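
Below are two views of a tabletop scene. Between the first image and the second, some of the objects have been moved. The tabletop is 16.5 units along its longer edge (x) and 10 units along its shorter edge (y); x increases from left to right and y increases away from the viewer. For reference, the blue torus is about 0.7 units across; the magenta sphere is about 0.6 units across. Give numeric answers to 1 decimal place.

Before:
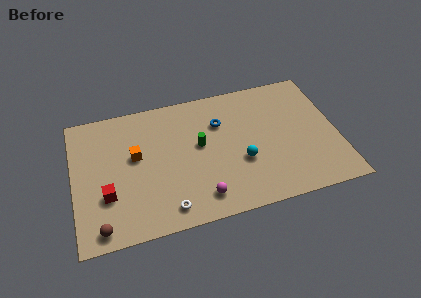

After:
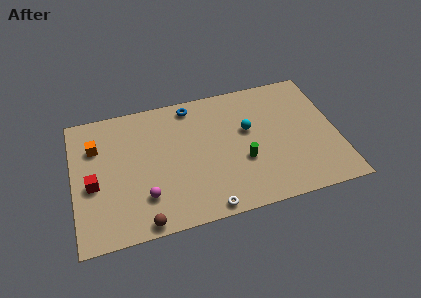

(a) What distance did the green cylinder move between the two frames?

3.2

From (7.9, 5.6) to (10.5, 3.7), the green cylinder covered √(2.6² + 1.9²) ≈ 3.2 units.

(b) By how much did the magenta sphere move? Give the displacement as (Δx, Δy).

(-3.4, 0.9)

From the two frames, the magenta sphere sits at roughly (7.7, 1.7) before and (4.3, 2.6) after.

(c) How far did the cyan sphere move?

2.4

From (10.4, 3.7) to (11.0, 6.0), the cyan sphere covered √(0.6² + 2.3²) ≈ 2.4 units.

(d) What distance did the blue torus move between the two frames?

2.5

From (9.3, 7.0) to (7.6, 8.8), the blue torus covered √(1.7² + 1.8²) ≈ 2.5 units.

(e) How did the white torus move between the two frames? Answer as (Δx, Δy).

(2.4, -0.6)

From the two frames, the white torus sits at roughly (5.6, 1.4) before and (8.0, 0.8) after.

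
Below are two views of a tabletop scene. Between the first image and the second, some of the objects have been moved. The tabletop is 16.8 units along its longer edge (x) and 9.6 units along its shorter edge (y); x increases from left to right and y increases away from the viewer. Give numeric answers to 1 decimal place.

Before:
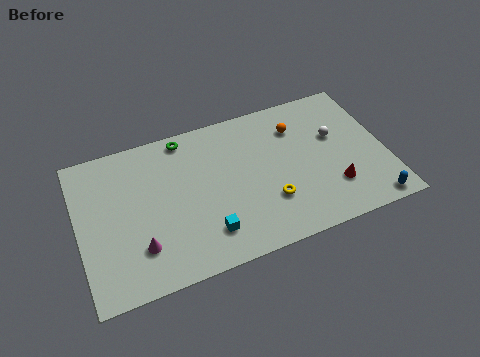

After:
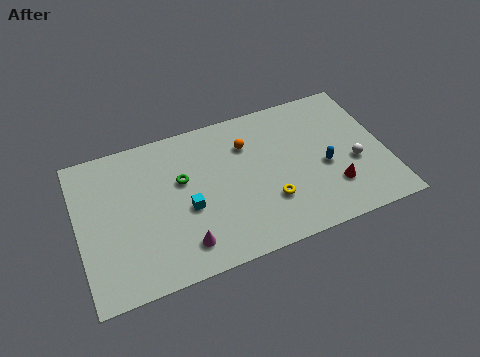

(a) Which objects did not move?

the yellow torus and the red cone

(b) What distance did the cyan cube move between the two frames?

2.1

The cyan cube moved from about (6.7, 2.1) to (5.8, 4.0), a distance of √(0.9² + 1.9²) ≈ 2.1.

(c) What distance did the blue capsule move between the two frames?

3.9

The blue capsule moved from about (15.6, 0.9) to (13.4, 4.1), a distance of √(2.2² + 3.2²) ≈ 3.9.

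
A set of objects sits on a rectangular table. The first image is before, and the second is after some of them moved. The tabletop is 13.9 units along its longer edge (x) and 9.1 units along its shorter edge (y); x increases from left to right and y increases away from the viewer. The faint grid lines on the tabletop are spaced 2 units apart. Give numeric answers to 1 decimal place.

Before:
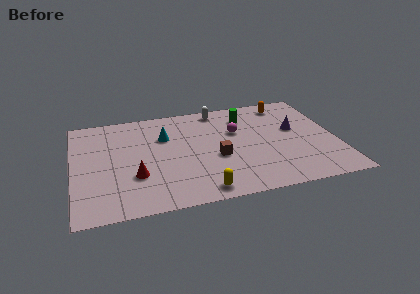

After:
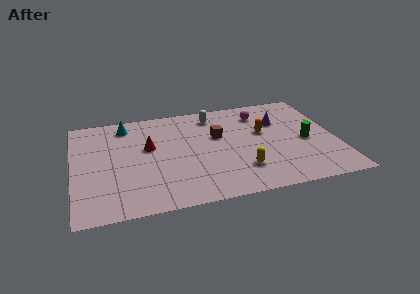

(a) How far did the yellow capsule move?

2.6

The yellow capsule moved from about (6.5, 1.0) to (8.7, 2.3), a distance of √(2.2² + 1.3²) ≈ 2.6.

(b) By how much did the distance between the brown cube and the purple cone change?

-1.2

Before: roughly 4.6 units apart; after: 3.4. That's 1.2 units closer together.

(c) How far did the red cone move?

2.5

From (3.2, 3.0) to (4.0, 5.4), the red cone covered √(0.8² + 2.4²) ≈ 2.5 units.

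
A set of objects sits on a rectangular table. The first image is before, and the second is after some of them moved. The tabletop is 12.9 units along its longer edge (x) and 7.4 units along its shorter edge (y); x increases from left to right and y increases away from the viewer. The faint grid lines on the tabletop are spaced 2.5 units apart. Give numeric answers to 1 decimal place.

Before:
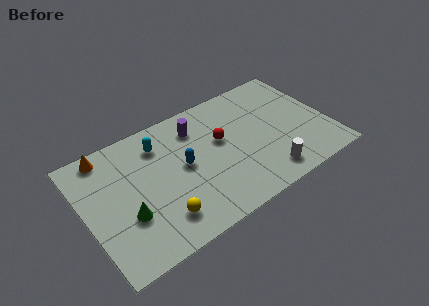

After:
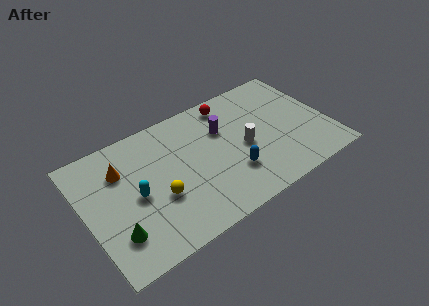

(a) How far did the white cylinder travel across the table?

2.3

From (9.2, 1.2) to (8.4, 3.4), the white cylinder covered √(0.8² + 2.2²) ≈ 2.3 units.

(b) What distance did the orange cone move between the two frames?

1.4

From (1.5, 6.6) to (2.1, 5.3), the orange cone covered √(0.6² + 1.3²) ≈ 1.4 units.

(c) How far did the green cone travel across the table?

1.0

The green cone moved from about (2.0, 2.6) to (1.3, 1.9), a distance of √(0.7² + 0.7²) ≈ 1.0.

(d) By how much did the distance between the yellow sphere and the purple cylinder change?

-0.5

The distance was about 4.9 in the first image and 4.4 in the second, so they moved 0.5 units closer together.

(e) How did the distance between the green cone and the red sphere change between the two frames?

+2.6

The distance was about 5.6 in the first image and 8.2 in the second, so they moved 2.6 units further apart.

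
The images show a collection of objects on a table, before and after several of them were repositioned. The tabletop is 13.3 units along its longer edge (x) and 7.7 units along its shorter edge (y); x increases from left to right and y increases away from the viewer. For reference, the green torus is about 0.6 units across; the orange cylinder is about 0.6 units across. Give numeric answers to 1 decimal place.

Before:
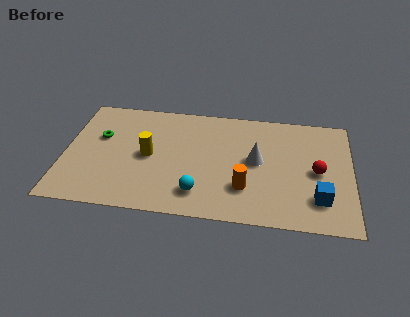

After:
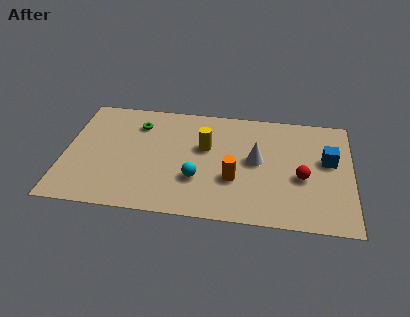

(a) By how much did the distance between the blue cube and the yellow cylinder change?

-2.4

The distance was about 8.1 in the first image and 5.7 in the second, so they moved 2.4 units closer together.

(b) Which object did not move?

the white cone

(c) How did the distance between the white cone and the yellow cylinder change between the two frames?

-2.5

Before: roughly 5.0 units apart; after: 2.5. That's 2.5 units closer together.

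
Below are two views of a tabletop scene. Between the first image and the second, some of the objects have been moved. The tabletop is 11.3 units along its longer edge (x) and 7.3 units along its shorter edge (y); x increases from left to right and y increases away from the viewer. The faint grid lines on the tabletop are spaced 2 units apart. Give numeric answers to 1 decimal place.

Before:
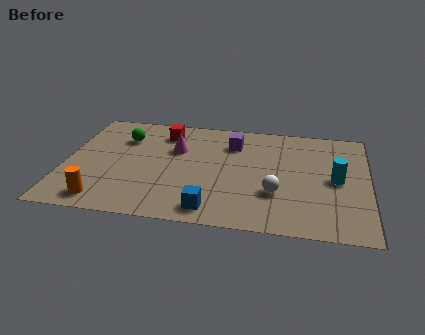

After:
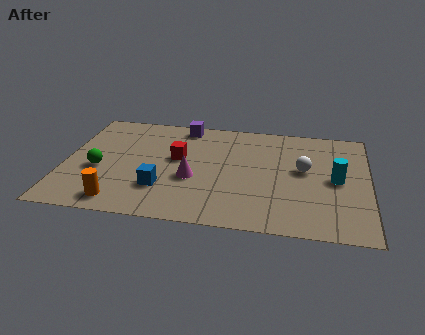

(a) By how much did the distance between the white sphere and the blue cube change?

+2.9

The distance was about 2.7 in the first image and 5.6 in the second, so they moved 2.9 units further apart.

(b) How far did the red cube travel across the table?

1.8

From (3.6, 5.9) to (4.2, 4.2), the red cube covered √(0.6² + 1.7²) ≈ 1.8 units.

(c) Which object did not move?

the cyan cylinder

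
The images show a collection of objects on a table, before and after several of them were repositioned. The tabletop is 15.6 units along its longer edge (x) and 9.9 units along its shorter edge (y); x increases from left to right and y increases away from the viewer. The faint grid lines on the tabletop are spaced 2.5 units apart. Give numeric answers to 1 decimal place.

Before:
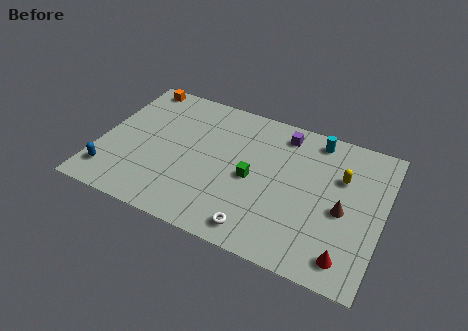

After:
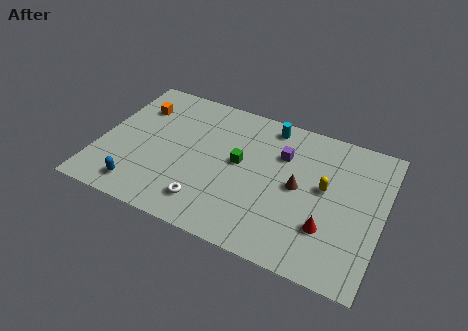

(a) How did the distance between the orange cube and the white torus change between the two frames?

-3.9

Before: roughly 11.0 units apart; after: 7.1. That's 3.9 units closer together.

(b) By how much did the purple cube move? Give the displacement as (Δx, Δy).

(0.1, -1.5)

The purple cube started near (9.8, 8.4) and ended near (9.9, 6.9).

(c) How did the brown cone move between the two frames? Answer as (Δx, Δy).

(-2.5, 0.6)

The brown cone was at about (13.5, 4.4) and moved to about (11.0, 5.0).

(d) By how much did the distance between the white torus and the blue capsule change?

-4.6

The distance was about 8.3 in the first image and 3.7 in the second, so they moved 4.6 units closer together.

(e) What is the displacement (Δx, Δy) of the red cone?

(-1.2, 1.4)

The red cone started near (14.0, 1.5) and ended near (12.8, 2.9).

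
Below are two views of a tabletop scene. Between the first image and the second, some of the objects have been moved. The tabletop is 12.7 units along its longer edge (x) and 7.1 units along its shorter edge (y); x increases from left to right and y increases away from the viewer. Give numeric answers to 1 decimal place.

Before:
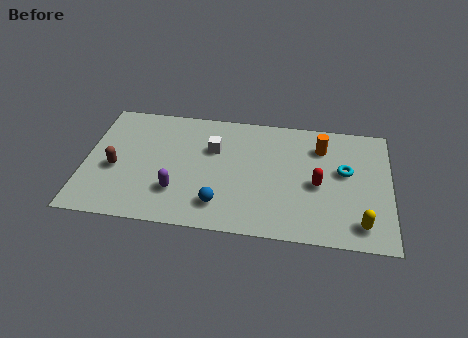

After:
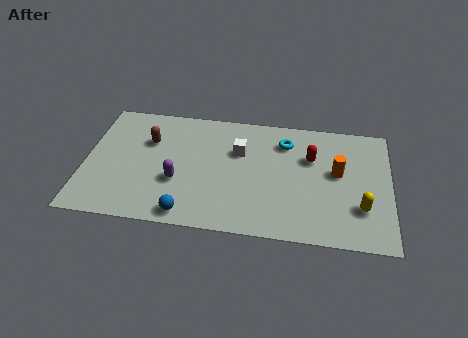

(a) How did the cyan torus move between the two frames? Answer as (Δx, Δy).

(-2.5, 1.4)

From the two frames, the cyan torus sits at roughly (10.8, 4.1) before and (8.3, 5.5) after.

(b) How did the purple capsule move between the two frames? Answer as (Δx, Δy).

(0.0, 0.6)

The purple capsule started near (3.9, 2.0) and ended near (3.9, 2.6).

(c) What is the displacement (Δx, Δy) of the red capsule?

(-0.3, 1.5)

From the two frames, the red capsule sits at roughly (9.7, 3.2) before and (9.4, 4.7) after.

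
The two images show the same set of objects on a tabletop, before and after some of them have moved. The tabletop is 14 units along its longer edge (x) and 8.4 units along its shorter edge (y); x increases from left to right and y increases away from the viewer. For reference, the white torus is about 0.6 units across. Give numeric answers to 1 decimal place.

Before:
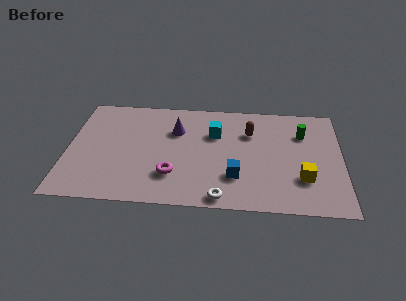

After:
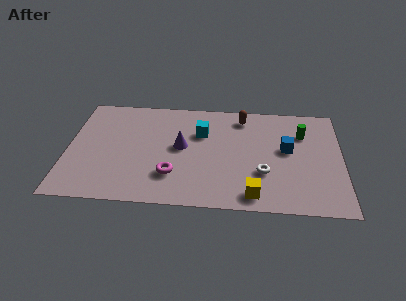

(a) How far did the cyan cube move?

0.7

The cyan cube moved from about (7.5, 5.7) to (6.8, 5.7), a distance of √(0.7² + 0.0²) ≈ 0.7.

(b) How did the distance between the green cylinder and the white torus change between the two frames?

-2.8

Before: roughly 6.6 units apart; after: 3.8. That's 2.8 units closer together.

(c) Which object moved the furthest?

the blue cube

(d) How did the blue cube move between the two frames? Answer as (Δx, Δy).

(2.6, 2.3)

The blue cube was at about (8.6, 2.4) and moved to about (11.2, 4.7).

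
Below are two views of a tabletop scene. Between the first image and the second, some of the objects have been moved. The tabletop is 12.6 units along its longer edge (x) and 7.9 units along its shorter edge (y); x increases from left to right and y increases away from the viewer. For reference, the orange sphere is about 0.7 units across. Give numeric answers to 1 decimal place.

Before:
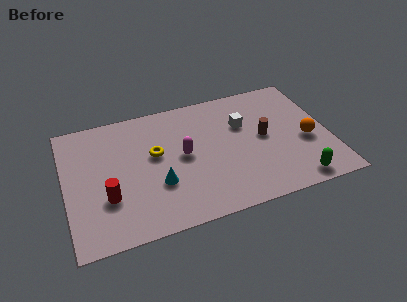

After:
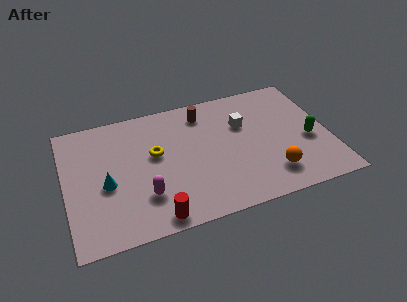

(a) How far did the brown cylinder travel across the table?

3.6

From (9.5, 4.1) to (6.8, 6.5), the brown cylinder covered √(2.7² + 2.4²) ≈ 3.6 units.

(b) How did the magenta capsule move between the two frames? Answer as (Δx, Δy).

(-2.0, -1.9)

The magenta capsule started near (5.6, 4.1) and ended near (3.6, 2.2).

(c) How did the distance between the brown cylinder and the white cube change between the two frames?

+0.8

The distance was about 1.4 in the first image and 2.2 in the second, so they moved 0.8 units further apart.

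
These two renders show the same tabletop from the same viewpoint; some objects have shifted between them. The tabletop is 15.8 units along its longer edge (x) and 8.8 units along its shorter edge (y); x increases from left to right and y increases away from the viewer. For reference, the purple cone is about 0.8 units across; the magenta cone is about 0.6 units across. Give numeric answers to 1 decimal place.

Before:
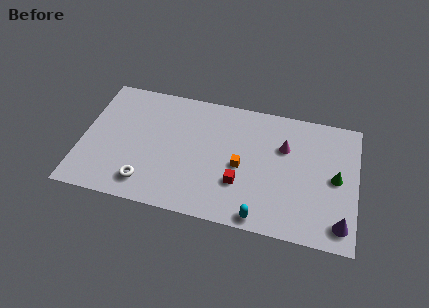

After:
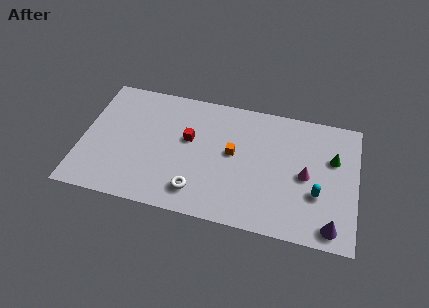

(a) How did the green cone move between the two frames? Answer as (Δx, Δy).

(-0.2, 1.3)

From the two frames, the green cone sits at roughly (14.6, 4.4) before and (14.4, 5.7) after.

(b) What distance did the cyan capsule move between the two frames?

3.9

The cyan capsule was near (10.5, 0.8) before and (13.6, 3.1) after, so it travelled √(3.1² + 2.3²) ≈ 3.9 units.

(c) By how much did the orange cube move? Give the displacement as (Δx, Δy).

(-0.5, 0.8)

From the two frames, the orange cube sits at roughly (9.2, 4.0) before and (8.7, 4.8) after.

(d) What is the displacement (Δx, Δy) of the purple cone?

(-0.5, -0.3)

The purple cone started near (15.0, 1.4) and ended near (14.5, 1.1).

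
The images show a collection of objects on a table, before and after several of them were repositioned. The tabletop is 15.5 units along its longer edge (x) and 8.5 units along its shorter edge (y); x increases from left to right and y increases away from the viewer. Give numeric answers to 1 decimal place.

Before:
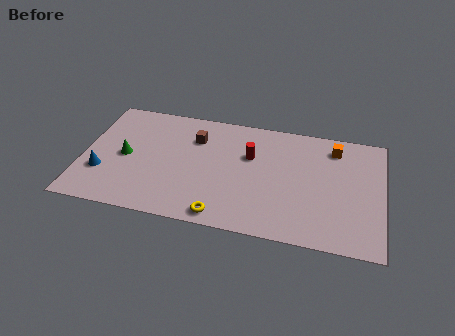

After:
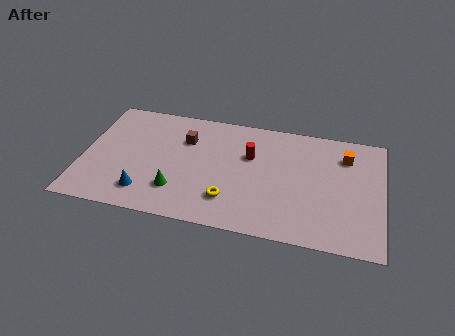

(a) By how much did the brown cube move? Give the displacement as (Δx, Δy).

(-0.5, -0.2)

From the two frames, the brown cube sits at roughly (5.7, 6.2) before and (5.2, 6.0) after.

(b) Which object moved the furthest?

the green cone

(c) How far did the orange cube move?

0.8

From (12.9, 7.0) to (13.5, 6.5), the orange cube covered √(0.6² + 0.5²) ≈ 0.8 units.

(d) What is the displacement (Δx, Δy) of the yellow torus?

(0.3, 1.2)

The yellow torus started near (7.4, 0.9) and ended near (7.7, 2.1).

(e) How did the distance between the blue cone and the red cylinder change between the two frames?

-1.6

They were about 8.0 units apart before and 6.4 after — 1.6 units closer together.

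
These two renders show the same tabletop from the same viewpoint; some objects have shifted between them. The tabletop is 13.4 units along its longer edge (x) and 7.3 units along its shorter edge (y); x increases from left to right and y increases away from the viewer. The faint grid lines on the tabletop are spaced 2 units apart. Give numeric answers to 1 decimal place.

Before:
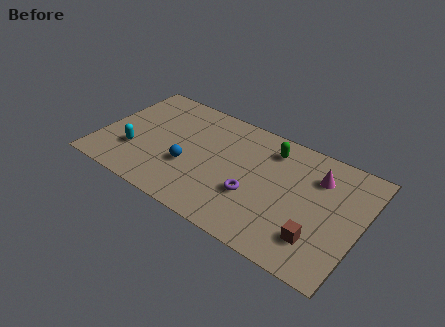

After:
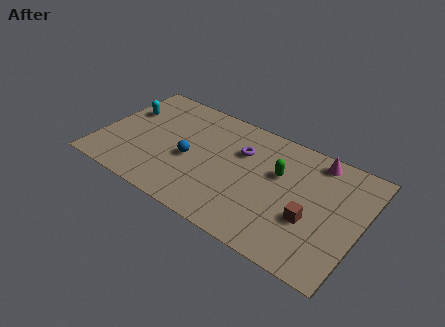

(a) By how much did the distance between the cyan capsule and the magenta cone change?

+0.3

They were about 9.6 units apart before and 9.9 after — 0.3 units further apart.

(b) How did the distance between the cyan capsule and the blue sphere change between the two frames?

+1.2

They were about 2.8 units apart before and 4.0 after — 1.2 units further apart.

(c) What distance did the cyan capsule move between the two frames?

2.7

The cyan capsule was near (1.9, 2.3) before and (1.0, 4.8) after, so it travelled √(0.9² + 2.5²) ≈ 2.7 units.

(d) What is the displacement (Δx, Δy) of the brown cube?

(-0.5, 0.9)

The brown cube was at about (11.5, 1.8) and moved to about (11.0, 2.7).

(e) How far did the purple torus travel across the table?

2.6

The purple torus moved from about (8.1, 2.6) to (7.1, 5.0), a distance of √(1.0² + 2.4²) ≈ 2.6.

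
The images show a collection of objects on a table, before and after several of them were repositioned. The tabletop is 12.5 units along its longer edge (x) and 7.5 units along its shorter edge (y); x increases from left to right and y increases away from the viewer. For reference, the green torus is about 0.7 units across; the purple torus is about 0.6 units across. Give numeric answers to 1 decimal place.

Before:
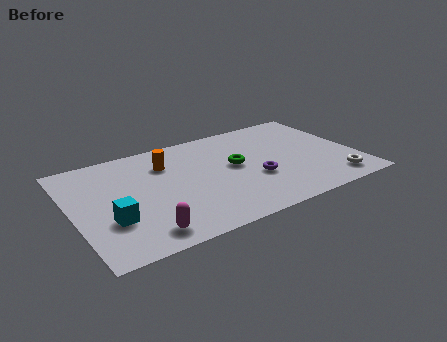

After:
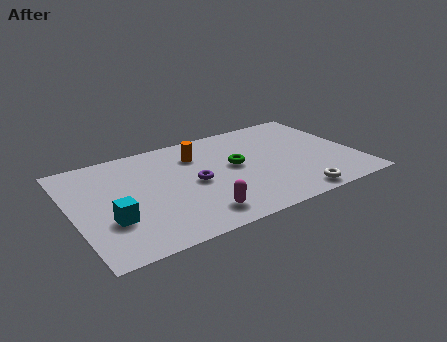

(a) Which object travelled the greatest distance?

the purple torus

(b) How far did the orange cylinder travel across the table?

1.4

From (4.3, 5.5) to (5.7, 5.6), the orange cylinder covered √(1.4² + 0.1²) ≈ 1.4 units.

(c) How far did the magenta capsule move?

2.4

From (2.7, 1.1) to (5.1, 1.3), the magenta capsule covered √(2.4² + 0.2²) ≈ 2.4 units.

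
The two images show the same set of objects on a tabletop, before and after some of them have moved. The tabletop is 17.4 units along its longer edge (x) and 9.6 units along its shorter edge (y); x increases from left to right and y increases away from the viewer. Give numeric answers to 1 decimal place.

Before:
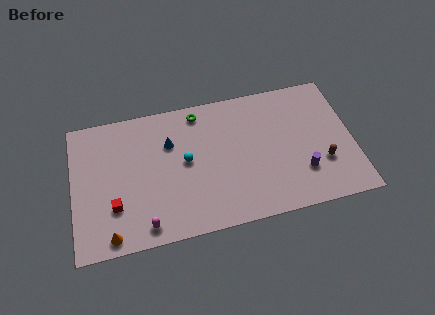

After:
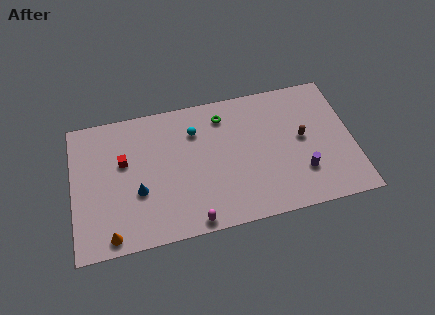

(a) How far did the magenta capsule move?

2.9

The magenta capsule moved from about (4.3, 1.2) to (7.2, 0.8), a distance of √(2.9² + 0.4²) ≈ 2.9.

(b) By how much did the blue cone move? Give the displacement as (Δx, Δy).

(-2.1, -3.0)

The blue cone started near (6.1, 6.6) and ended near (4.0, 3.6).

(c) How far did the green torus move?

1.6

From (8.0, 8.4) to (9.5, 7.8), the green torus covered √(1.5² + 0.6²) ≈ 1.6 units.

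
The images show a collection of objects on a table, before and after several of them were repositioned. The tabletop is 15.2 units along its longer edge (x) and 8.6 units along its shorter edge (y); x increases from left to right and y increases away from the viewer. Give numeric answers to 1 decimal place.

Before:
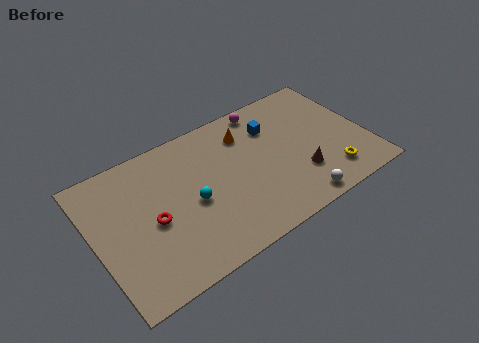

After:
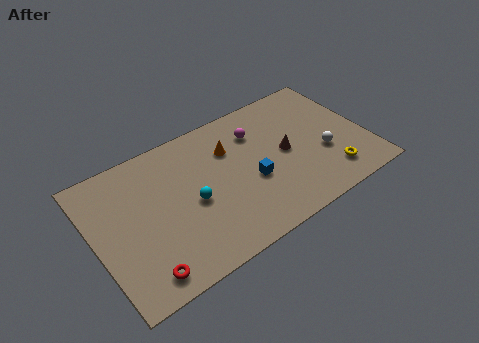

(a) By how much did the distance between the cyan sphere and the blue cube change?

-2.2

The distance was about 5.5 in the first image and 3.3 in the second, so they moved 2.2 units closer together.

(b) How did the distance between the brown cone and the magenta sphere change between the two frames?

-2.8

Before: roughly 5.3 units apart; after: 2.5. That's 2.8 units closer together.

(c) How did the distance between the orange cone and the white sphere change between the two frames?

-0.3

They were about 6.0 units apart before and 5.7 after — 0.3 units closer together.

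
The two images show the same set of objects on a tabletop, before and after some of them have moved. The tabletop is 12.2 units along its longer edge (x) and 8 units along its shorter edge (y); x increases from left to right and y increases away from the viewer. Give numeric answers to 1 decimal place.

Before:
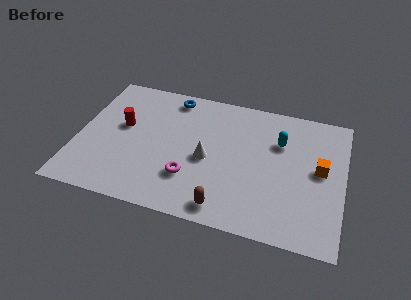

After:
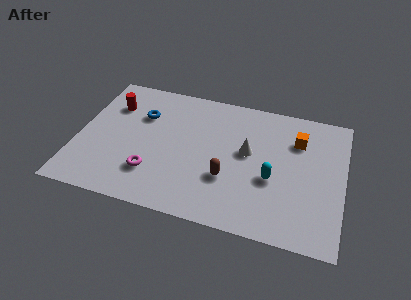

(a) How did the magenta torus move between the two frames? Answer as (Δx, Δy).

(-1.7, -0.2)

From the two frames, the magenta torus sits at roughly (5.3, 2.3) before and (3.6, 2.1) after.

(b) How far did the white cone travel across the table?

2.0

From (6.0, 3.6) to (7.8, 4.5), the white cone covered √(1.8² + 0.9²) ≈ 2.0 units.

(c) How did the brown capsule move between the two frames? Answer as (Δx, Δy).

(0.0, 1.7)

The brown capsule was at about (7.0, 1.0) and moved to about (7.0, 2.7).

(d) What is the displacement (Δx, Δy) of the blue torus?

(-1.3, -1.5)

The blue torus was at about (4.1, 7.0) and moved to about (2.8, 5.5).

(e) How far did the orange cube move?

1.9

The orange cube was near (11.1, 4.3) before and (10.0, 5.8) after, so it travelled √(1.1² + 1.5²) ≈ 1.9 units.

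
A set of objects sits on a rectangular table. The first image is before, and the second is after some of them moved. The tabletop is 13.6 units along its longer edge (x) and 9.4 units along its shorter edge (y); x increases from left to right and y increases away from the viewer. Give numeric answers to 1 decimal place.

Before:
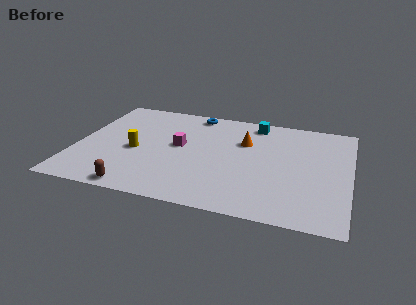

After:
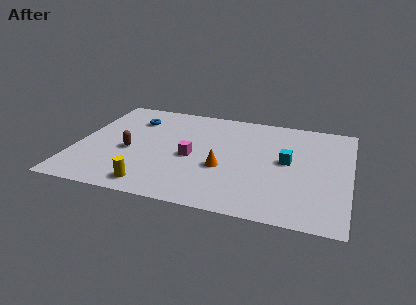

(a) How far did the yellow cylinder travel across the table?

3.1

The yellow cylinder was near (3.0, 4.1) before and (4.1, 1.2) after, so it travelled √(1.1² + 2.9²) ≈ 3.1 units.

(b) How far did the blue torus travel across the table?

3.3

The blue torus moved from about (5.6, 8.4) to (2.6, 7.1), a distance of √(3.0² + 1.3²) ≈ 3.3.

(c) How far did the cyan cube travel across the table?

3.7

From (8.7, 8.2) to (10.5, 5.0), the cyan cube covered √(1.8² + 3.2²) ≈ 3.7 units.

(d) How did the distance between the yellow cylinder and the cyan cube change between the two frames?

+0.4

They were about 7.0 units apart before and 7.4 after — 0.4 units further apart.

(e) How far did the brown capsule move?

3.3

From (3.4, 0.8) to (2.7, 4.0), the brown capsule covered √(0.7² + 3.2²) ≈ 3.3 units.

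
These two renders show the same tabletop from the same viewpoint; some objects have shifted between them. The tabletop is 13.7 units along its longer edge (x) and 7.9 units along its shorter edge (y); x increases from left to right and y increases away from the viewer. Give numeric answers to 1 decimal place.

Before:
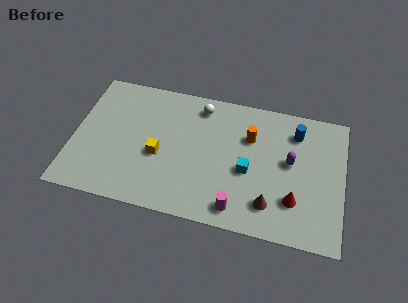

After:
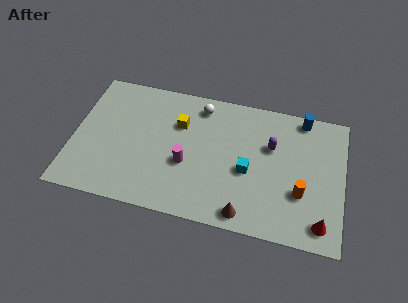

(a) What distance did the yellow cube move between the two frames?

2.3

From (4.4, 3.3) to (5.3, 5.4), the yellow cube covered √(0.9² + 2.1²) ≈ 2.3 units.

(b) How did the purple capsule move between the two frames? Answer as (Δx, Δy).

(-1.0, 0.7)

From the two frames, the purple capsule sits at roughly (11.0, 4.4) before and (10.0, 5.1) after.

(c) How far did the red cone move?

1.7

The red cone moved from about (11.3, 2.2) to (12.7, 1.2), a distance of √(1.4² + 1.0²) ≈ 1.7.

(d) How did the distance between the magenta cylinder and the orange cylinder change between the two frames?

+1.5

The distance was about 4.3 in the first image and 5.8 in the second, so they moved 1.5 units further apart.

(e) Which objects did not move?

the white sphere and the cyan cube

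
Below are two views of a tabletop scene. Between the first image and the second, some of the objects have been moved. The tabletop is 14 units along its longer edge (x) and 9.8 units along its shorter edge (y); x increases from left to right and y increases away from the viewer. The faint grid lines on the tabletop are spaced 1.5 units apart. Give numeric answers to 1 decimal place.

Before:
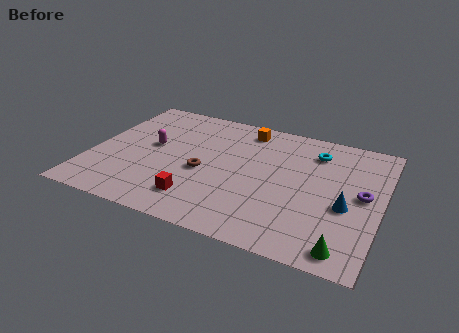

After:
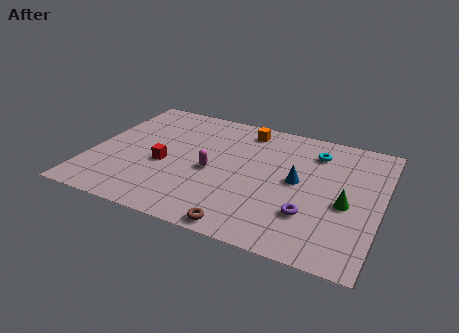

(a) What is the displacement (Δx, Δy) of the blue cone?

(-2.4, 1.1)

From the two frames, the blue cone sits at roughly (12.4, 4.0) before and (10.0, 5.1) after.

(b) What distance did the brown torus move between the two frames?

4.2

From (5.5, 4.2) to (7.9, 0.8), the brown torus covered √(2.4² + 3.4²) ≈ 4.2 units.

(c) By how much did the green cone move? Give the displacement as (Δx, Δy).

(-0.2, 3.1)

The green cone was at about (12.6, 1.1) and moved to about (12.4, 4.2).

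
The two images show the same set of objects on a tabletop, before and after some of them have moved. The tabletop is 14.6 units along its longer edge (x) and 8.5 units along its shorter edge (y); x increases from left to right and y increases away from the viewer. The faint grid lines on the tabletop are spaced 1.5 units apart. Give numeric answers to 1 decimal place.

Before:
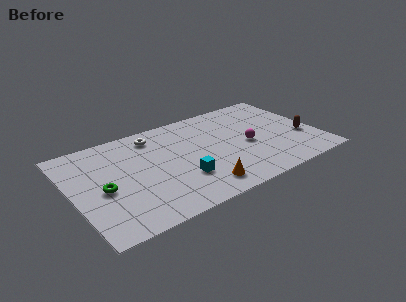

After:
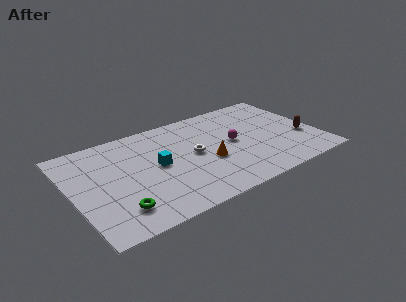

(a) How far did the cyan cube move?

2.2

From (6.2, 2.6) to (5.0, 4.4), the cyan cube covered √(1.2² + 1.8²) ≈ 2.2 units.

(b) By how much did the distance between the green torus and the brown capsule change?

-0.5

They were about 12.0 units apart before and 11.5 after — 0.5 units closer together.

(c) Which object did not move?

the brown capsule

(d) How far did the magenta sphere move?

1.0

From (10.4, 3.8) to (9.6, 4.4), the magenta sphere covered √(0.8² + 0.6²) ≈ 1.0 units.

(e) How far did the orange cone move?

2.2

From (7.1, 1.4) to (7.9, 3.4), the orange cone covered √(0.8² + 2.0²) ≈ 2.2 units.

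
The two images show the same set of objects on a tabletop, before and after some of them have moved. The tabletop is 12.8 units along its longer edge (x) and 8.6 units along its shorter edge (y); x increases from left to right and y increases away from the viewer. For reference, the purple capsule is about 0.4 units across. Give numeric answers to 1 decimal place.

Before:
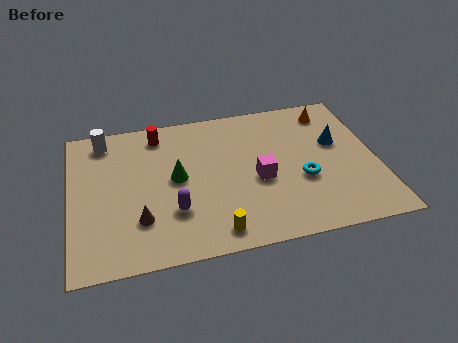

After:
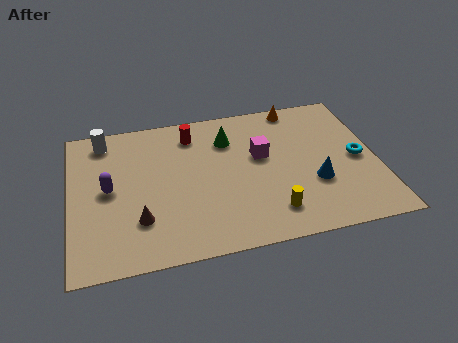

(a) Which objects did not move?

the white cylinder and the brown cone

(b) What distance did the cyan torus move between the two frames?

2.5

The cyan torus was near (9.6, 3.3) before and (12.0, 4.1) after, so it travelled √(2.4² + 0.8²) ≈ 2.5 units.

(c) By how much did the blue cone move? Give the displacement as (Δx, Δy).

(-1.1, -2.2)

From the two frames, the blue cone sits at roughly (11.2, 5.2) before and (10.1, 3.0) after.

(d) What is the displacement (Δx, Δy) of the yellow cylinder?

(2.4, 0.6)

The yellow cylinder was at about (5.8, 1.1) and moved to about (8.2, 1.7).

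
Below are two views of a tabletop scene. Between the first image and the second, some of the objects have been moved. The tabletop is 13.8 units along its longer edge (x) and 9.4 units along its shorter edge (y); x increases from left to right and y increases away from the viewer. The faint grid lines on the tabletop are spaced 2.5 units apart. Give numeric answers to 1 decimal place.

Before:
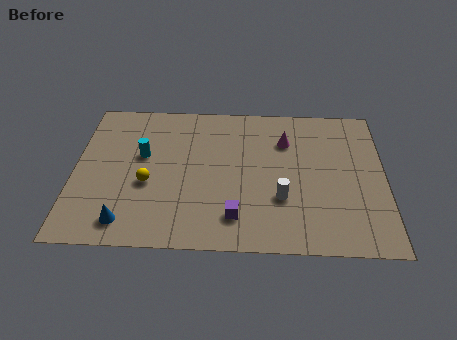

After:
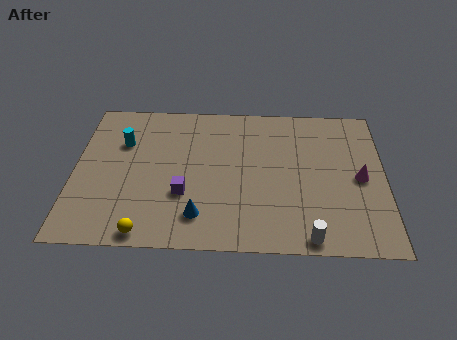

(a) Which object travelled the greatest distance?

the magenta cone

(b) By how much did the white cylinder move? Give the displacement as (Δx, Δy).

(1.2, -2.3)

From the two frames, the white cylinder sits at roughly (9.2, 3.1) before and (10.4, 0.8) after.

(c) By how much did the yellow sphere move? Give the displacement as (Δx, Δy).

(0.0, -3.0)

The yellow sphere was at about (3.3, 3.8) and moved to about (3.3, 0.8).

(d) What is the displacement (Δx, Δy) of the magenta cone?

(3.3, -2.3)

From the two frames, the magenta cone sits at roughly (9.4, 6.8) before and (12.7, 4.5) after.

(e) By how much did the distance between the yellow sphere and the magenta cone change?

+3.3

The distance was about 6.8 in the first image and 10.1 in the second, so they moved 3.3 units further apart.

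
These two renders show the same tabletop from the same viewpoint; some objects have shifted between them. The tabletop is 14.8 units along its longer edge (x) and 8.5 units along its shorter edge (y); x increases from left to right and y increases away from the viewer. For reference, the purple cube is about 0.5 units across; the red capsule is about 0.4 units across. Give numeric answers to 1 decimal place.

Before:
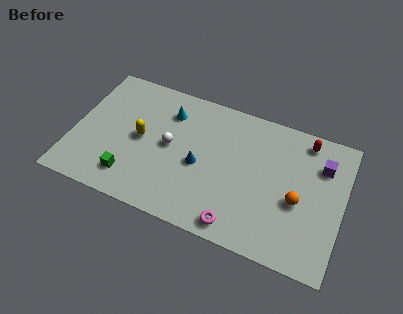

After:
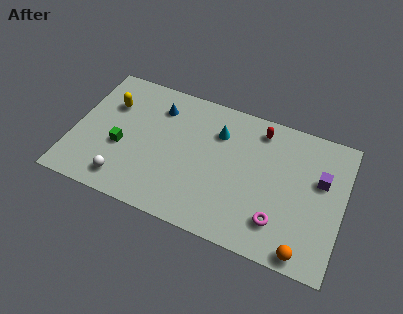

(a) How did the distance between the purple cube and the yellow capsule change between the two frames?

+1.7

The distance was about 10.0 in the first image and 11.7 in the second, so they moved 1.7 units further apart.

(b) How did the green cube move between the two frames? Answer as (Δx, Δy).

(-0.7, 1.7)

From the two frames, the green cube sits at roughly (3.4, 1.7) before and (2.7, 3.4) after.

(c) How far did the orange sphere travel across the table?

2.9

From (12.4, 3.6) to (13.0, 0.8), the orange sphere covered √(0.6² + 2.8²) ≈ 2.9 units.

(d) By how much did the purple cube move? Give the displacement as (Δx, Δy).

(0.0, -0.9)

The purple cube started near (13.5, 6.2) and ended near (13.5, 5.3).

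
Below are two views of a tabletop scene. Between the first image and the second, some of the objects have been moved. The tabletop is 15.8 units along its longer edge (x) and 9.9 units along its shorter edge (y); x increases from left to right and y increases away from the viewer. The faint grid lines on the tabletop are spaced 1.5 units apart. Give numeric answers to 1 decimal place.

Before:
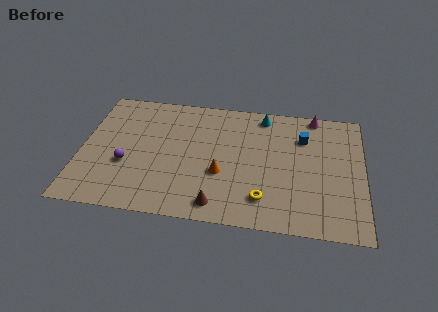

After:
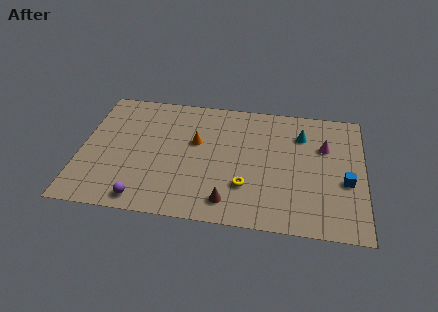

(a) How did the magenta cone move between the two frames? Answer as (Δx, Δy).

(0.6, -2.5)

The magenta cone was at about (13.0, 9.1) and moved to about (13.6, 6.6).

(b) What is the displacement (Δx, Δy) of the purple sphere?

(1.1, -2.6)

From the two frames, the purple sphere sits at roughly (2.6, 3.7) before and (3.7, 1.1) after.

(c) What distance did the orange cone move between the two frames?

2.7

From (7.9, 3.7) to (6.4, 6.0), the orange cone covered √(1.5² + 2.3²) ≈ 2.7 units.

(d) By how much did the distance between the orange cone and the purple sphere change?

+0.3

The distance was about 5.3 in the first image and 5.6 in the second, so they moved 0.3 units further apart.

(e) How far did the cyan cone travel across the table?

2.6

The cyan cone was near (10.1, 8.7) before and (12.3, 7.4) after, so it travelled √(2.2² + 1.3²) ≈ 2.6 units.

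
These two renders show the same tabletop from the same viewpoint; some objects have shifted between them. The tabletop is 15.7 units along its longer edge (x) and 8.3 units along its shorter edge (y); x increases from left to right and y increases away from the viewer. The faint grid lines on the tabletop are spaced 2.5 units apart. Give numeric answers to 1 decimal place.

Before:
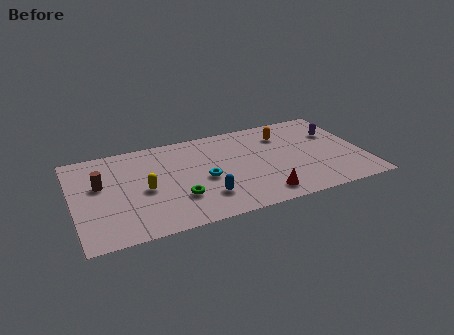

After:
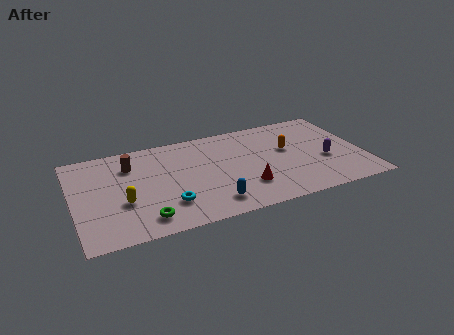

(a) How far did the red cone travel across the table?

1.3

From (9.9, 1.3) to (9.1, 2.3), the red cone covered √(0.8² + 1.0²) ≈ 1.3 units.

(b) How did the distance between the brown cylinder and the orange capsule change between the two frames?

-1.6

They were about 10.2 units apart before and 8.6 after — 1.6 units closer together.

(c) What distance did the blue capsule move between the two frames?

0.7

The blue capsule was near (6.9, 2.1) before and (7.2, 1.5) after, so it travelled √(0.3² + 0.6²) ≈ 0.7 units.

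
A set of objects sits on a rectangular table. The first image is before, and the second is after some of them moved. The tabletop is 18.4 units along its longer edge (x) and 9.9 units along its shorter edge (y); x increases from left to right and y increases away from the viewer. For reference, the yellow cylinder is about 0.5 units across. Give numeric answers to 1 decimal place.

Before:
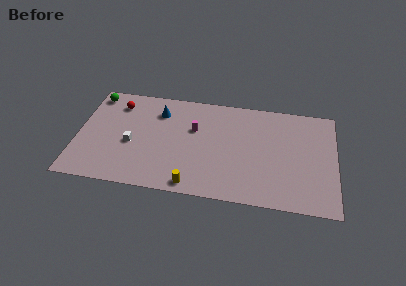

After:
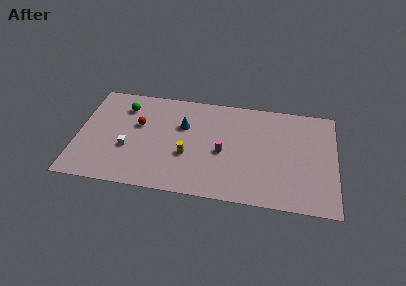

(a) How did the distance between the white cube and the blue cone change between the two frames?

+0.9

Before: roughly 3.8 units apart; after: 4.7. That's 0.9 units further apart.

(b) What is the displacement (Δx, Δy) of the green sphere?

(2.2, -0.9)

From the two frames, the green sphere sits at roughly (1.0, 8.6) before and (3.2, 7.7) after.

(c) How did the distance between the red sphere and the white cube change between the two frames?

-1.4

The distance was about 3.9 in the first image and 2.5 in the second, so they moved 1.4 units closer together.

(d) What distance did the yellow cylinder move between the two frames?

2.7

The yellow cylinder was near (8.4, 1.0) before and (7.9, 3.7) after, so it travelled √(0.5² + 2.7²) ≈ 2.7 units.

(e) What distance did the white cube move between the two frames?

0.5

The white cube was near (3.9, 4.2) before and (3.7, 3.7) after, so it travelled √(0.2² + 0.5²) ≈ 0.5 units.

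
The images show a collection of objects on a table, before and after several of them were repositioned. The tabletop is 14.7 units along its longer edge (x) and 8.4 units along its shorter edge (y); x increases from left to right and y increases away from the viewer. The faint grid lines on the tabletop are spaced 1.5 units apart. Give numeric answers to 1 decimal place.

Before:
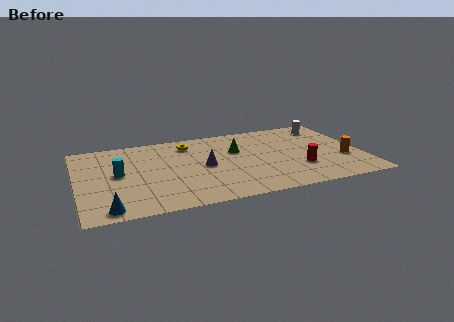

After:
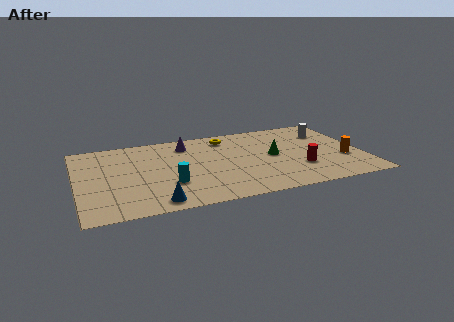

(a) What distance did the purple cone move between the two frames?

2.8

The purple cone was near (6.5, 4.1) before and (5.8, 6.8) after, so it travelled √(0.7² + 2.7²) ≈ 2.8 units.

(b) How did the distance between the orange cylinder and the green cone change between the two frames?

-2.1

The distance was about 5.9 in the first image and 3.8 in the second, so they moved 2.1 units closer together.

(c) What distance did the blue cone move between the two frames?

2.4

The blue cone moved from about (1.4, 0.9) to (3.8, 1.0), a distance of √(2.4² + 0.1²) ≈ 2.4.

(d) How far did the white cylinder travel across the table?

0.7

The white cylinder moved from about (13.2, 6.9) to (13.2, 6.2), a distance of √(0.0² + 0.7²) ≈ 0.7.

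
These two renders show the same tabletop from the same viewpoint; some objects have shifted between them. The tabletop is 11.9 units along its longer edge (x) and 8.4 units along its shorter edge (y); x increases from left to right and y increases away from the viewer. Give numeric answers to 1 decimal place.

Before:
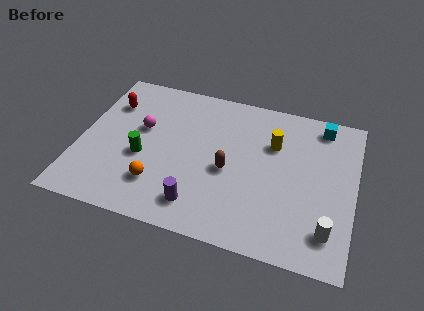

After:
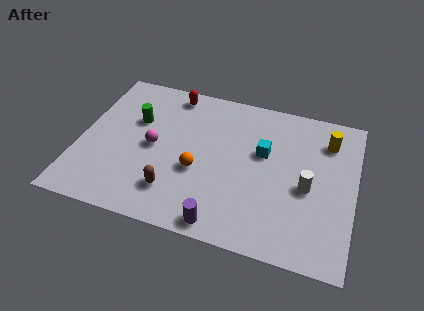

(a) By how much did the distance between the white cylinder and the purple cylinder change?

-1.0

They were about 5.5 units apart before and 4.5 after — 1.0 units closer together.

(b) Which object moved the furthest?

the cyan cube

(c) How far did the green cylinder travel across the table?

2.1

The green cylinder moved from about (2.8, 3.4) to (2.3, 5.4), a distance of √(0.5² + 2.0²) ≈ 2.1.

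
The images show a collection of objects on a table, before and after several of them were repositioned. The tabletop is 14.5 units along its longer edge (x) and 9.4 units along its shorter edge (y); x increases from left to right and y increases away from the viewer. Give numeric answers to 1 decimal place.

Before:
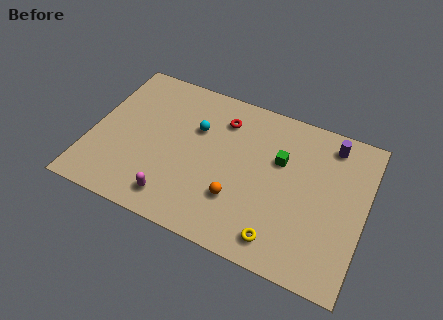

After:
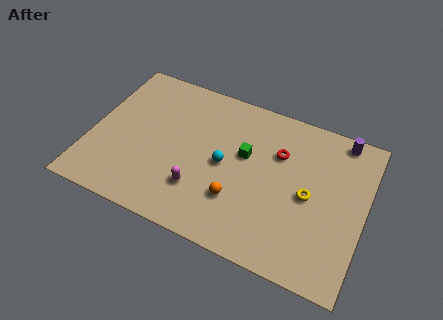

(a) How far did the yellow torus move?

3.3

The yellow torus moved from about (10.4, 1.4) to (11.6, 4.5), a distance of √(1.2² + 3.1²) ≈ 3.3.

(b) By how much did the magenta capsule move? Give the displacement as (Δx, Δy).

(1.2, 1.1)

The magenta capsule was at about (4.8, 1.5) and moved to about (6.0, 2.6).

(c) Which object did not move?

the orange sphere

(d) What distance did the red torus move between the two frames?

3.2

The red torus moved from about (6.7, 7.3) to (9.8, 6.4), a distance of √(3.1² + 0.9²) ≈ 3.2.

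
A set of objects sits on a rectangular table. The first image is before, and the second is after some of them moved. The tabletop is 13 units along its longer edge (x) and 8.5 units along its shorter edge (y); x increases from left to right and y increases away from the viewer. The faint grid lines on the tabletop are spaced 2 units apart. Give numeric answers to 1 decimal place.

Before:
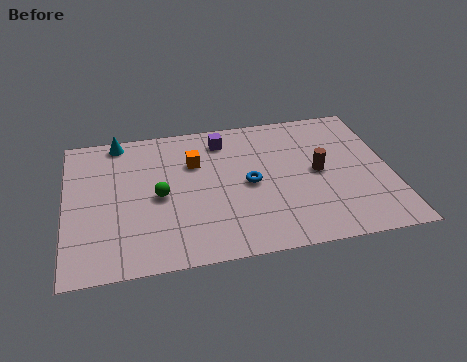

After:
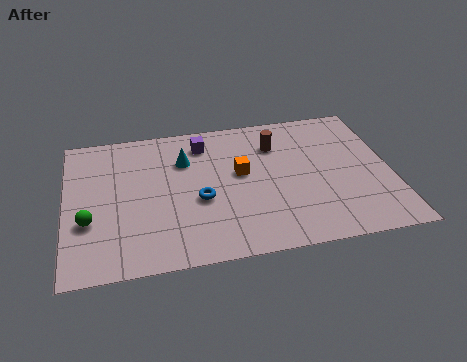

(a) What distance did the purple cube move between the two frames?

0.8

From (6.4, 7.0) to (5.6, 6.9), the purple cube covered √(0.8² + 0.1²) ≈ 0.8 units.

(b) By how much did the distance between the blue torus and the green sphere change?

+0.8

They were about 3.6 units apart before and 4.4 after — 0.8 units further apart.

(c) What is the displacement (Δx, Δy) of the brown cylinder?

(-1.6, 2.0)

The brown cylinder was at about (10.1, 4.3) and moved to about (8.5, 6.3).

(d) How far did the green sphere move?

3.0

The green sphere moved from about (3.7, 4.0) to (0.9, 3.0), a distance of √(2.8² + 1.0²) ≈ 3.0.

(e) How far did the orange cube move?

2.1

The orange cube was near (5.2, 5.8) before and (7.0, 4.8) after, so it travelled √(1.8² + 1.0²) ≈ 2.1 units.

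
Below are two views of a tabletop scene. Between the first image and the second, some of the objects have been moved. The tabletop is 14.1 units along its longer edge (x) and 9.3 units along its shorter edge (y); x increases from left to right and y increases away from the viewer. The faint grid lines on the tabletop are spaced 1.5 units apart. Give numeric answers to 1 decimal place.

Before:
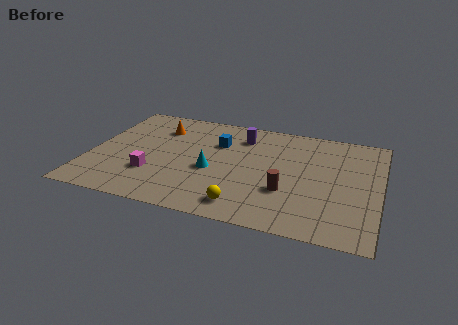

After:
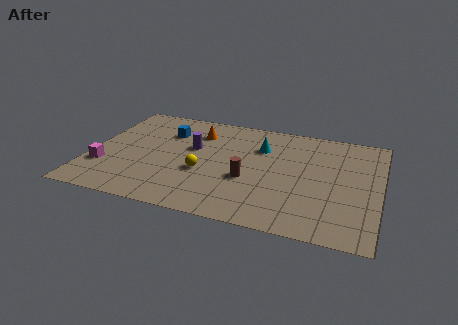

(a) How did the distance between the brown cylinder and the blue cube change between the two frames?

+0.4

They were about 4.9 units apart before and 5.3 after — 0.4 units further apart.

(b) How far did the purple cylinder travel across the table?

2.9

The purple cylinder was near (7.2, 7.3) before and (4.9, 5.6) after, so it travelled √(2.3² + 1.7²) ≈ 2.9 units.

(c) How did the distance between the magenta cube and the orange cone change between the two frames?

+1.8

They were about 4.2 units apart before and 6.0 after — 1.8 units further apart.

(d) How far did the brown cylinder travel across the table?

2.0

From (9.7, 3.1) to (7.8, 3.6), the brown cylinder covered √(1.9² + 0.5²) ≈ 2.0 units.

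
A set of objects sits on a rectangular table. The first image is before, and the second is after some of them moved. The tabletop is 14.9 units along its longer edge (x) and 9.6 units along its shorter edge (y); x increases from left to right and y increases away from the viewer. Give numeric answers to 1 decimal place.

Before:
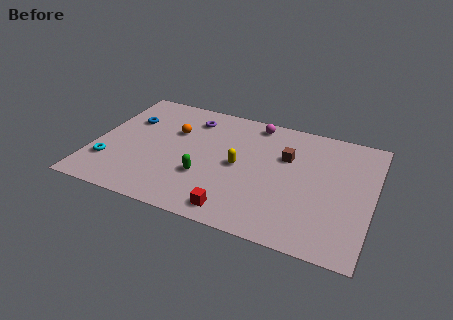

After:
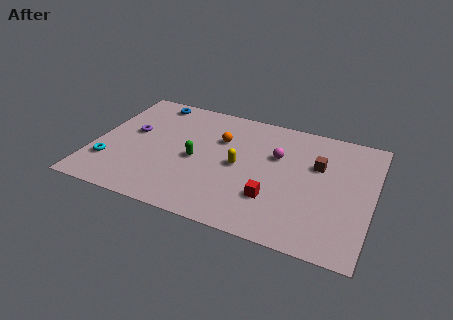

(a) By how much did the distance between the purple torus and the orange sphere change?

+3.2

They were about 1.6 units apart before and 4.8 after — 3.2 units further apart.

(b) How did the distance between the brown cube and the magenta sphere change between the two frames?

-0.7

Before: roughly 2.9 units apart; after: 2.2. That's 0.7 units closer together.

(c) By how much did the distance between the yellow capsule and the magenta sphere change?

-1.4

They were about 3.8 units apart before and 2.4 after — 1.4 units closer together.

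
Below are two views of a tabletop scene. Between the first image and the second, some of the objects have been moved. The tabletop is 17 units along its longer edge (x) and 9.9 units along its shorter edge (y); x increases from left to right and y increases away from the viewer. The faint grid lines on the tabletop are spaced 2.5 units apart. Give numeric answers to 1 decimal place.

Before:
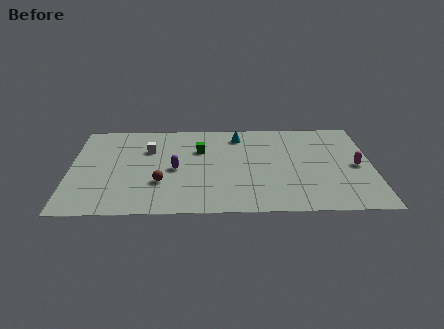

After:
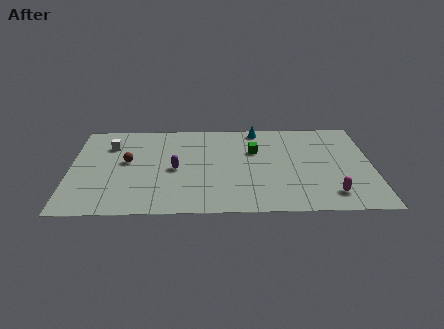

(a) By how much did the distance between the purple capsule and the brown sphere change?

+1.2

They were about 1.6 units apart before and 2.8 after — 1.2 units further apart.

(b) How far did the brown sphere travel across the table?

3.0

The brown sphere moved from about (5.1, 3.2) to (3.2, 5.5), a distance of √(1.9² + 2.3²) ≈ 3.0.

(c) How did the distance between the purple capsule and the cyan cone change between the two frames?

+1.3

Before: roughly 5.1 units apart; after: 6.4. That's 1.3 units further apart.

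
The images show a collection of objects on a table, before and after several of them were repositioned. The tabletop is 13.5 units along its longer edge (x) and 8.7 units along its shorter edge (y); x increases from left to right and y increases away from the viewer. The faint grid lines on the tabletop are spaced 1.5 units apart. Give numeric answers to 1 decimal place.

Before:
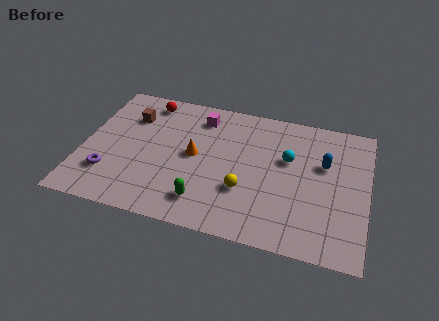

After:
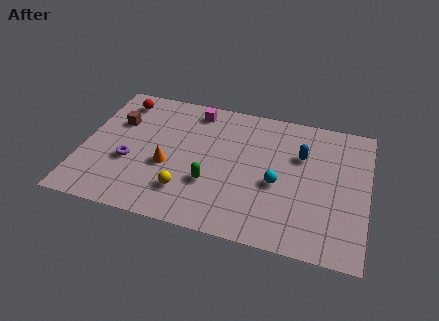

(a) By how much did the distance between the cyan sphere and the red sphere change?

+1.4

Before: roughly 7.2 units apart; after: 8.6. That's 1.4 units further apart.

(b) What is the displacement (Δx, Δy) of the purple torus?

(0.9, 1.0)

The purple torus was at about (1.4, 2.3) and moved to about (2.3, 3.3).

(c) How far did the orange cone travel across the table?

1.6

The orange cone moved from about (5.3, 4.5) to (4.1, 3.5), a distance of √(1.2² + 1.0²) ≈ 1.6.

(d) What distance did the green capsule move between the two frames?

1.2

From (6.0, 1.7) to (6.2, 2.9), the green capsule covered √(0.2² + 1.2²) ≈ 1.2 units.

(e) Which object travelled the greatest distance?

the yellow sphere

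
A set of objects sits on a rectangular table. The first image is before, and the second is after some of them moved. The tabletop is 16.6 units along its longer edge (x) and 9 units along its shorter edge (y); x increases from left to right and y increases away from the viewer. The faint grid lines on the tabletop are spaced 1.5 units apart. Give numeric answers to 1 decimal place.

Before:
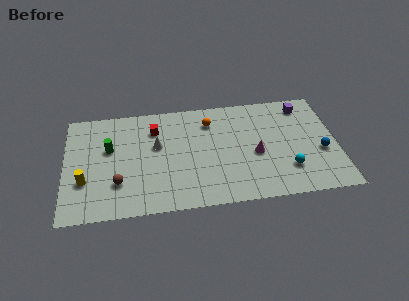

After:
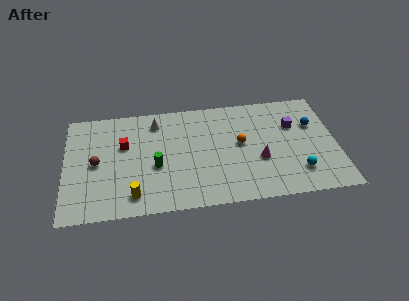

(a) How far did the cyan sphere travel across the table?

0.7

The cyan sphere moved from about (13.5, 2.4) to (14.1, 2.1), a distance of √(0.6² + 0.3²) ≈ 0.7.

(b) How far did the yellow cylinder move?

3.3

The yellow cylinder moved from about (1.2, 3.0) to (4.1, 1.5), a distance of √(2.9² + 1.5²) ≈ 3.3.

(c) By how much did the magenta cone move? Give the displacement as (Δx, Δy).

(0.2, -0.5)

The magenta cone started near (11.6, 3.9) and ended near (11.8, 3.4).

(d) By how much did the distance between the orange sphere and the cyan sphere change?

-2.1

They were about 6.5 units apart before and 4.4 after — 2.1 units closer together.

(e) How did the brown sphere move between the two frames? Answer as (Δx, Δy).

(-1.3, 1.8)

The brown sphere was at about (3.2, 2.6) and moved to about (1.9, 4.4).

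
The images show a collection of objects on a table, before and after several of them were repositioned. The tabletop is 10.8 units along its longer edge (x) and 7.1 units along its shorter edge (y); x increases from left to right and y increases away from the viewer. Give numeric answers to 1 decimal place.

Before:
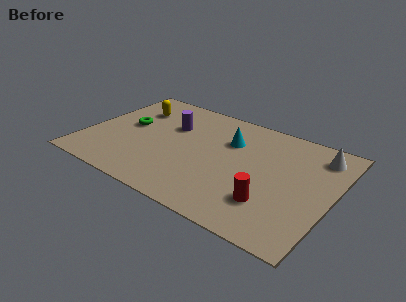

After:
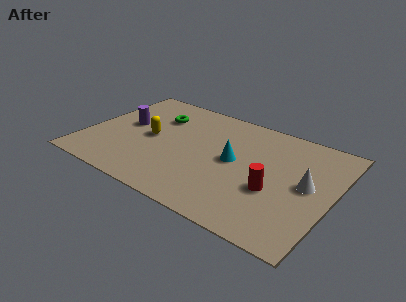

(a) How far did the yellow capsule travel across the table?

2.0

The yellow capsule was near (1.7, 5.2) before and (2.8, 3.5) after, so it travelled √(1.1² + 1.7²) ≈ 2.0 units.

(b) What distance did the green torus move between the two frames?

1.6

The green torus moved from about (1.7, 3.9) to (2.8, 5.1), a distance of √(1.1² + 1.2²) ≈ 1.6.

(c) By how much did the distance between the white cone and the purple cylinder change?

+1.6

The distance was about 6.5 in the first image and 8.1 in the second, so they moved 1.6 units further apart.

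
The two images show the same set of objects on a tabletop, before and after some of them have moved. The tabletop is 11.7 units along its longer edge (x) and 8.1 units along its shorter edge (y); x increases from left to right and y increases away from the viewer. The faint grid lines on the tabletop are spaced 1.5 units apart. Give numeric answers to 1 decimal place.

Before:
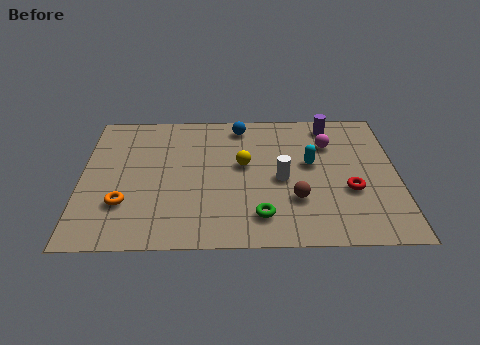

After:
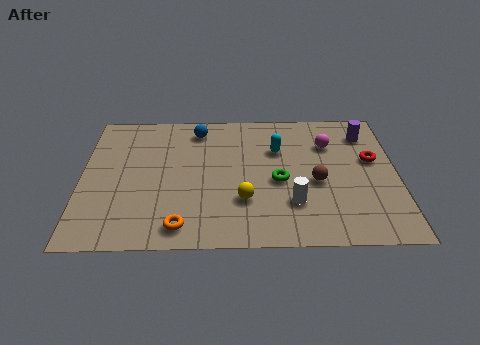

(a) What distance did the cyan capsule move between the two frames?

1.5

The cyan capsule moved from about (8.5, 4.6) to (7.3, 5.5), a distance of √(1.2² + 0.9²) ≈ 1.5.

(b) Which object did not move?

the magenta sphere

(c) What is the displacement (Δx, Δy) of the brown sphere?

(0.8, 1.0)

From the two frames, the brown sphere sits at roughly (7.9, 2.5) before and (8.7, 3.5) after.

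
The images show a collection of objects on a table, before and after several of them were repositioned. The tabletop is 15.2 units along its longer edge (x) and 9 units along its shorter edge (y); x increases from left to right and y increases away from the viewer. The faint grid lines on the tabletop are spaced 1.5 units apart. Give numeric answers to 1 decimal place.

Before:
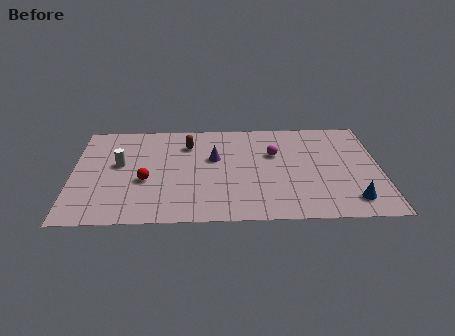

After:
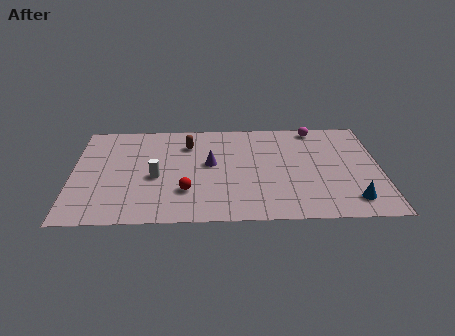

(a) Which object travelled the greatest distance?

the magenta sphere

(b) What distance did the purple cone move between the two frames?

0.5

The purple cone was near (7.0, 5.5) before and (6.8, 5.0) after, so it travelled √(0.2² + 0.5²) ≈ 0.5 units.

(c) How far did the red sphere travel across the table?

2.2

From (3.6, 3.6) to (5.6, 2.6), the red sphere covered √(2.0² + 1.0²) ≈ 2.2 units.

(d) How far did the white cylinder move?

2.2

From (2.3, 5.1) to (4.1, 3.9), the white cylinder covered √(1.8² + 1.2²) ≈ 2.2 units.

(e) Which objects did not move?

the brown capsule and the blue cone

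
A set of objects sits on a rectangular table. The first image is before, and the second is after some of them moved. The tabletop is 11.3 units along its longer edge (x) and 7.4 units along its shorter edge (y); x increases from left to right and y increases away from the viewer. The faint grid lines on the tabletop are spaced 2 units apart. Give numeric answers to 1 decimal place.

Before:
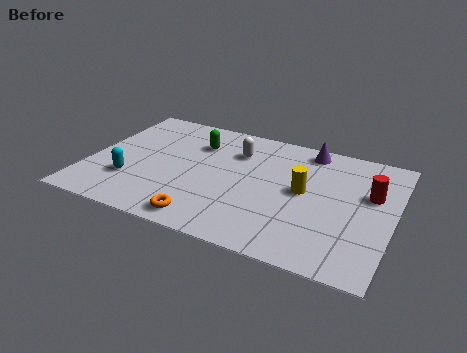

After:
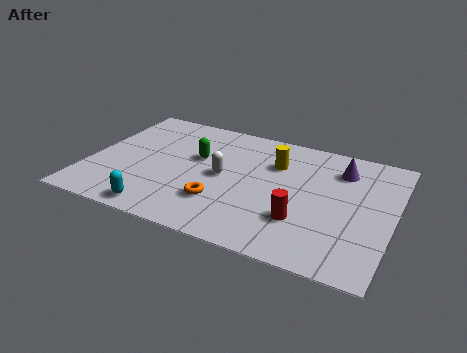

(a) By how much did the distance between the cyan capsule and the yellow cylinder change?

-0.7

Before: roughly 6.5 units apart; after: 5.8. That's 0.7 units closer together.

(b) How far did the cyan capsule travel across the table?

1.9

The cyan capsule moved from about (1.7, 2.2) to (3.0, 0.8), a distance of √(1.3² + 1.4²) ≈ 1.9.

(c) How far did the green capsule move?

0.9

The green capsule was near (3.8, 5.4) before and (3.9, 4.5) after, so it travelled √(0.1² + 0.9²) ≈ 0.9 units.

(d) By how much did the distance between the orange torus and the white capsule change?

-2.9

They were about 4.5 units apart before and 1.6 after — 2.9 units closer together.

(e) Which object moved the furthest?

the red cylinder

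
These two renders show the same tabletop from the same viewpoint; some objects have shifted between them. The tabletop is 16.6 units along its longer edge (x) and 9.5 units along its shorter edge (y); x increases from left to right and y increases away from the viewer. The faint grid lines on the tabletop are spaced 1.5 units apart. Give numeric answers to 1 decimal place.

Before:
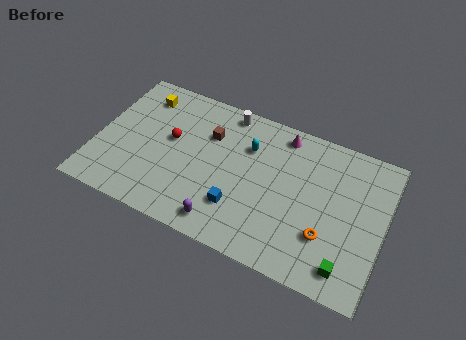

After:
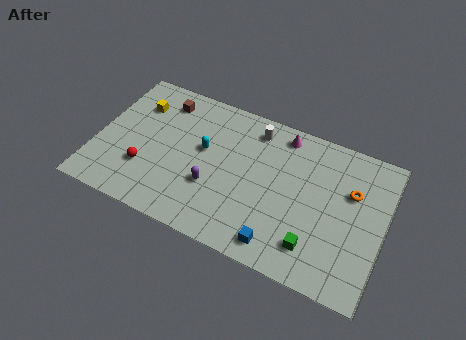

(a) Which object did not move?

the magenta cone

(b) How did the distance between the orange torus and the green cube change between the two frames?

+2.6

Before: roughly 1.9 units apart; after: 4.5. That's 2.6 units further apart.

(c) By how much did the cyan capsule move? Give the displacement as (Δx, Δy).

(-2.5, -1.2)

The cyan capsule was at about (8.6, 6.7) and moved to about (6.1, 5.5).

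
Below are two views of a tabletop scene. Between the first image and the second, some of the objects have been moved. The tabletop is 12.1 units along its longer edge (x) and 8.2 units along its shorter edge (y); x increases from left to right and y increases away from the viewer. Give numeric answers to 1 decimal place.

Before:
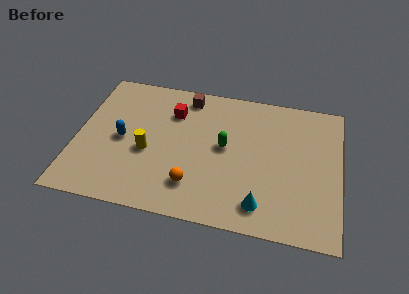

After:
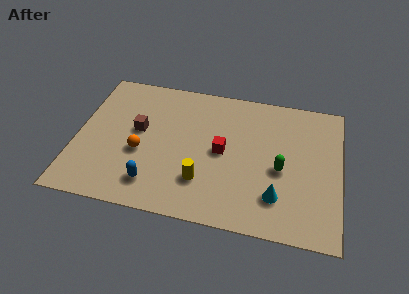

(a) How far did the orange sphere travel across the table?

2.9

From (5.5, 1.9) to (3.0, 3.3), the orange sphere covered √(2.5² + 1.4²) ≈ 2.9 units.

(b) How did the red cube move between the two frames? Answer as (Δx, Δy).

(2.4, -1.9)

From the two frames, the red cube sits at roughly (4.3, 6.0) before and (6.7, 4.1) after.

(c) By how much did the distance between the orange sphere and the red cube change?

-0.5

They were about 4.3 units apart before and 3.8 after — 0.5 units closer together.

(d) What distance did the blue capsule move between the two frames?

2.8

The blue capsule was near (2.1, 3.9) before and (3.7, 1.6) after, so it travelled √(1.6² + 2.3²) ≈ 2.8 units.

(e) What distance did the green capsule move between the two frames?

2.7

From (6.8, 4.4) to (9.4, 3.6), the green capsule covered √(2.6² + 0.8²) ≈ 2.7 units.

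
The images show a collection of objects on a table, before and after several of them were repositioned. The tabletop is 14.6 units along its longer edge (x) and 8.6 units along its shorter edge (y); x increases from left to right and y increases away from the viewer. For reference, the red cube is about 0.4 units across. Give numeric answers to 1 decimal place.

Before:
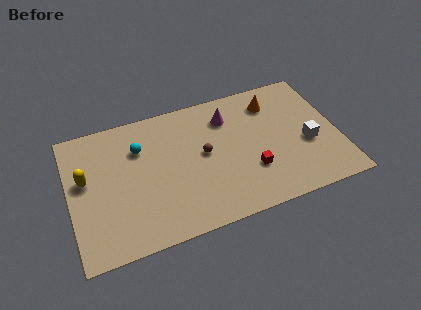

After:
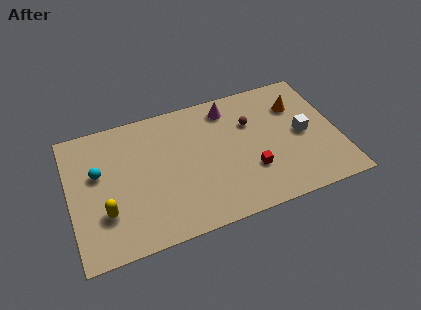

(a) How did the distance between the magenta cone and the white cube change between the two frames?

-0.3

Before: roughly 5.1 units apart; after: 4.8. That's 0.3 units closer together.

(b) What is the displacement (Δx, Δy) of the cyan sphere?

(-2.3, -0.9)

The cyan sphere was at about (3.9, 6.1) and moved to about (1.6, 5.2).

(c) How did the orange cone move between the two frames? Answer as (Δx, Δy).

(1.3, -0.6)

The orange cone was at about (11.3, 6.8) and moved to about (12.6, 6.2).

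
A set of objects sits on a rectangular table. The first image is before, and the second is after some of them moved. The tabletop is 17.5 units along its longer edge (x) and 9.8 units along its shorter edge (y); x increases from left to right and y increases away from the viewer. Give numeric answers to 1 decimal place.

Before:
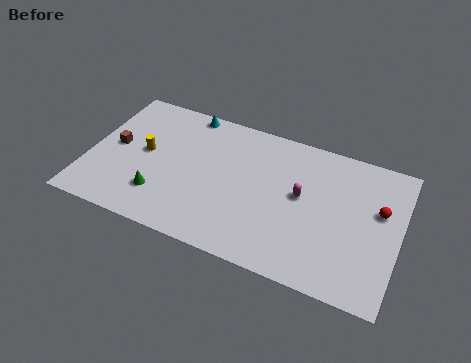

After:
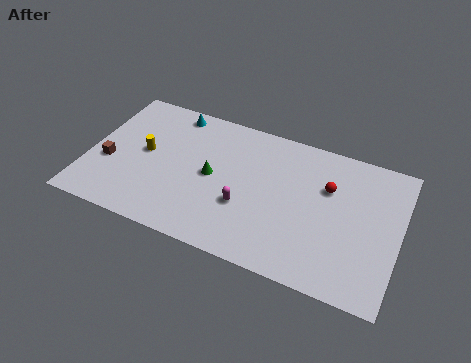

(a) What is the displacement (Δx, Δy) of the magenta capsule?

(-3.0, -1.9)

The magenta capsule started near (12.0, 5.4) and ended near (9.0, 3.5).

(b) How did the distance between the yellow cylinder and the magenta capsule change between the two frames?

-2.8

Before: roughly 8.9 units apart; after: 6.1. That's 2.8 units closer together.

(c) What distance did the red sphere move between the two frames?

2.9

The red sphere moved from about (16.3, 6.0) to (13.4, 6.5), a distance of √(2.9² + 0.5²) ≈ 2.9.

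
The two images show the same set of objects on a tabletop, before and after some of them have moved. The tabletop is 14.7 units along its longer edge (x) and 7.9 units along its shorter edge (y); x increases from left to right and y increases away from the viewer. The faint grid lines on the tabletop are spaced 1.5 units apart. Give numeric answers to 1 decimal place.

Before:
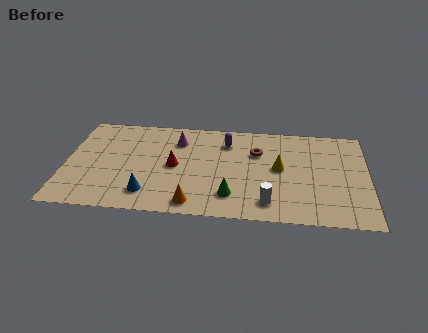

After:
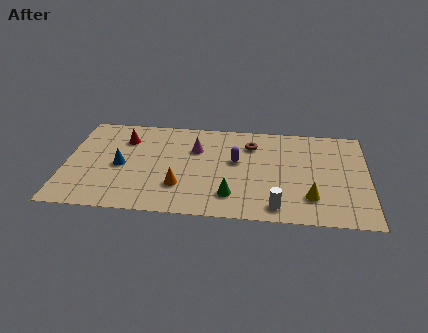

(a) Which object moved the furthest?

the red cone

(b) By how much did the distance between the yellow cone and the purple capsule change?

+1.2

Before: roughly 3.2 units apart; after: 4.4. That's 1.2 units further apart.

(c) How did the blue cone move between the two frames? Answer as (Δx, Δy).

(-1.4, 2.1)

The blue cone was at about (4.1, 1.6) and moved to about (2.7, 3.7).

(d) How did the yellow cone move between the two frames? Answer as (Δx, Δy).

(1.5, -2.2)

From the two frames, the yellow cone sits at roughly (10.4, 4.2) before and (11.9, 2.0) after.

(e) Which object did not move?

the green cone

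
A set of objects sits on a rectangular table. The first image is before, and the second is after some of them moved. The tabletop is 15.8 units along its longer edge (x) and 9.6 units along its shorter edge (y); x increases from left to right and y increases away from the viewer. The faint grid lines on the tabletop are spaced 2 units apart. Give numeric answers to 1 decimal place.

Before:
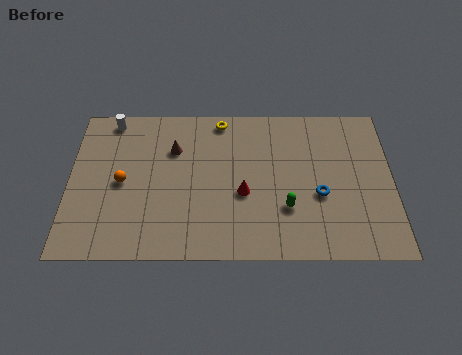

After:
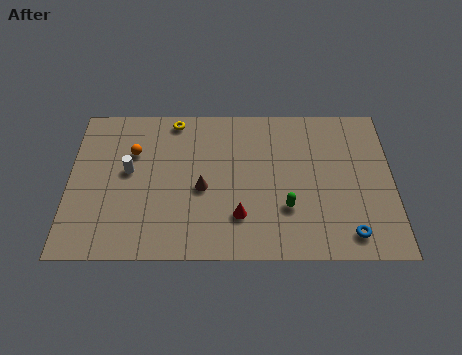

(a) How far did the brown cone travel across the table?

2.9

From (5.1, 6.7) to (6.5, 4.2), the brown cone covered √(1.4² + 2.5²) ≈ 2.9 units.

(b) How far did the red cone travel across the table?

1.4

The red cone moved from about (8.5, 3.9) to (8.3, 2.5), a distance of √(0.2² + 1.4²) ≈ 1.4.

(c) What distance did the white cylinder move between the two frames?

3.4

From (2.0, 8.6) to (2.9, 5.3), the white cylinder covered √(0.9² + 3.3²) ≈ 3.4 units.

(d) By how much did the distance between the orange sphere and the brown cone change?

+0.8

Before: roughly 3.3 units apart; after: 4.1. That's 0.8 units further apart.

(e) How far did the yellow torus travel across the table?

2.3

From (7.4, 8.6) to (5.1, 8.6), the yellow torus covered √(2.3² + 0.0²) ≈ 2.3 units.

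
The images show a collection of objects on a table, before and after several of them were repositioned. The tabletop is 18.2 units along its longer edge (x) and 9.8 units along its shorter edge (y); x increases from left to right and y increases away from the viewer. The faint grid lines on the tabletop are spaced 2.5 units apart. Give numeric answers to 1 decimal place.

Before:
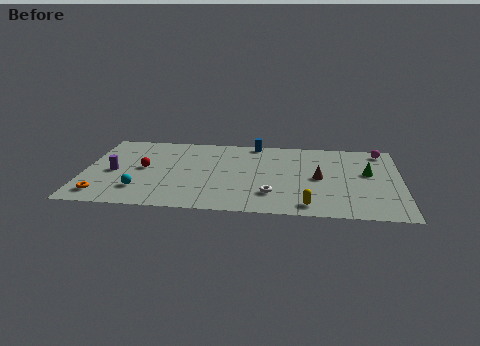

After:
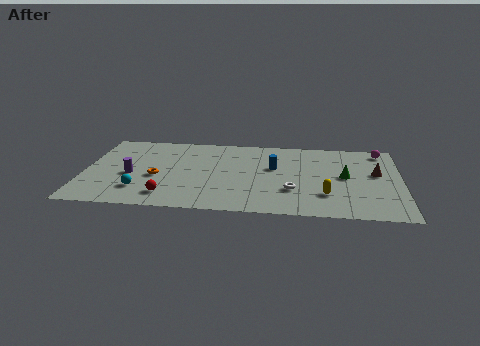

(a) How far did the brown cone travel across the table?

3.4

From (13.5, 4.8) to (16.8, 5.7), the brown cone covered √(3.3² + 0.9²) ≈ 3.4 units.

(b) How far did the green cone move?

1.4

The green cone moved from about (16.3, 5.7) to (15.0, 5.1), a distance of √(1.3² + 0.6²) ≈ 1.4.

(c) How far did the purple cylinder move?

1.0

The purple cylinder was near (1.7, 4.5) before and (2.7, 4.2) after, so it travelled √(1.0² + 0.3²) ≈ 1.0 units.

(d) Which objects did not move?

the cyan sphere and the magenta sphere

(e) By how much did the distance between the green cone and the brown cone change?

-1.0

The distance was about 2.9 in the first image and 1.9 in the second, so they moved 1.0 units closer together.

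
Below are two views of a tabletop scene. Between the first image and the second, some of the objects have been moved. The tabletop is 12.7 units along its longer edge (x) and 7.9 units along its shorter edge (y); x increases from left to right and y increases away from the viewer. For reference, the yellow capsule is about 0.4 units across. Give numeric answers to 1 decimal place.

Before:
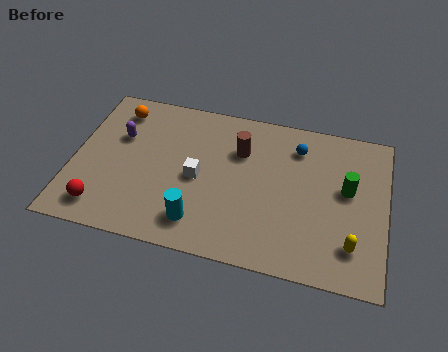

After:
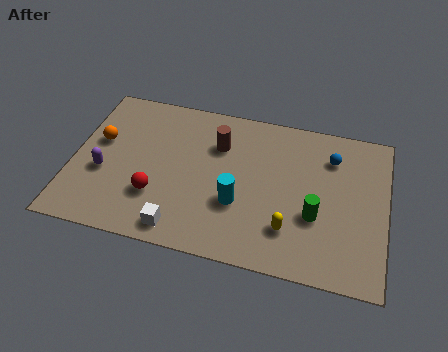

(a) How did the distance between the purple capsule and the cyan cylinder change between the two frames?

+0.5

Before: roughly 5.0 units apart; after: 5.5. That's 0.5 units further apart.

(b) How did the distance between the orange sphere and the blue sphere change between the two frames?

+2.1

The distance was about 7.4 in the first image and 9.5 in the second, so they moved 2.1 units further apart.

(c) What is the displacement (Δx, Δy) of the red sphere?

(2.1, 1.1)

From the two frames, the red sphere sits at roughly (1.4, 1.3) before and (3.5, 2.4) after.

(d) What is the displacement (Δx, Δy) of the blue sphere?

(1.4, -0.2)

The blue sphere was at about (9.0, 6.2) and moved to about (10.4, 6.0).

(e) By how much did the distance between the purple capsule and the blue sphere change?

+2.3

They were about 7.3 units apart before and 9.6 after — 2.3 units further apart.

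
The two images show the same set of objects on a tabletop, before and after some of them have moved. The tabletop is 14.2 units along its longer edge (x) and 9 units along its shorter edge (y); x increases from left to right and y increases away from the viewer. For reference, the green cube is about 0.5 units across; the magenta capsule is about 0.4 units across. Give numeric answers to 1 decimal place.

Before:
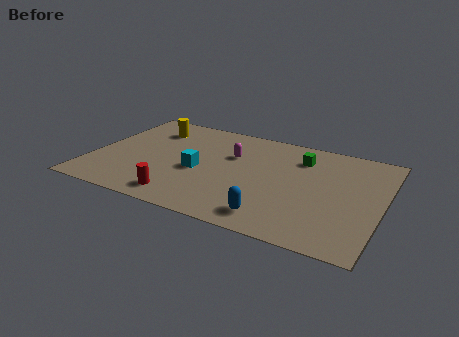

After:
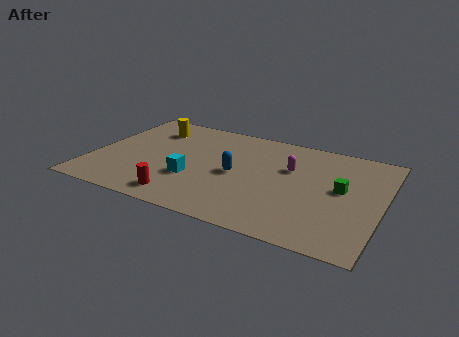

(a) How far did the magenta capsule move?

2.9

The magenta capsule moved from about (6.7, 5.9) to (9.6, 5.8), a distance of √(2.9² + 0.1²) ≈ 2.9.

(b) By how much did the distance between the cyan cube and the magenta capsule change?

+2.8

They were about 2.4 units apart before and 5.2 after — 2.8 units further apart.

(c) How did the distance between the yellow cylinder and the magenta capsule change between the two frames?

+2.9

The distance was about 4.3 in the first image and 7.2 in the second, so they moved 2.9 units further apart.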